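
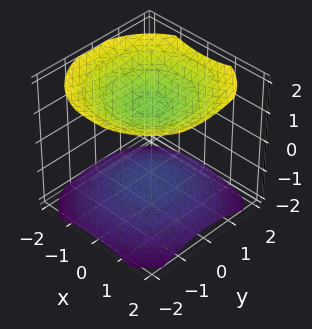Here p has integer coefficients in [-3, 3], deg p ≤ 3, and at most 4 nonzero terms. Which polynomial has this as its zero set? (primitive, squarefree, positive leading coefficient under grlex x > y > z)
x^2 + y^2 - 2*z^2 + 3

(a) There are 2 components.
(b) The degree is 2 — a generic line meets the surface in up to 2 points.
(c) Symmetries: the z-axis is an axis of rotation, so x and y enter only as x² + y².
(d) Observable constraints: no y-intercept at any integer in the box; the surface avoids every integer x-axis point in the box.
(e) Assembling these constraints gives the stated polynomial.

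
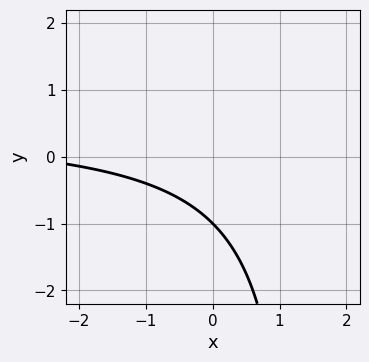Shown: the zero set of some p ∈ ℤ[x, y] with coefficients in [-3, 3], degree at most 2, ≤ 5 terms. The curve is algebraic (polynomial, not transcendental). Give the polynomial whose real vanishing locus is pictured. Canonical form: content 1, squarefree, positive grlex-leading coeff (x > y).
(a) deg p = 2.
(b) Reading off the gridlines: it misses every integer gridline on the x-axis; one y-axis crossing is at y = -1.
(c) Together with the visible shape, these determine p as stated.

2*x*y - x - 3*y - 3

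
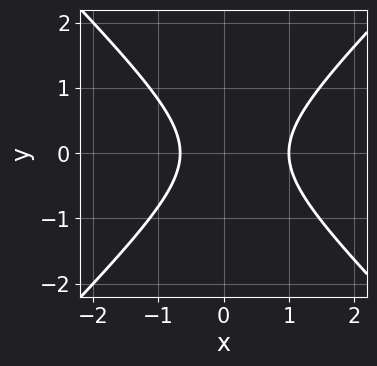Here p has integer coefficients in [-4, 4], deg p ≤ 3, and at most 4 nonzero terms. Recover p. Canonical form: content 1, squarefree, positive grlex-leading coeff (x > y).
First, the degree is 2 — the shape is more complex than any degree-1 curve.
Then, symmetries: mirror symmetry y ↦ −y ⇒ only even powers of y.
Next, from the visible intercepts: one x-axis crossing is at x = 1; no y-intercept at any integer in the box.
Finally, solving for integer coefficients yields p as stated.

3*x^2 - 3*y^2 - x - 2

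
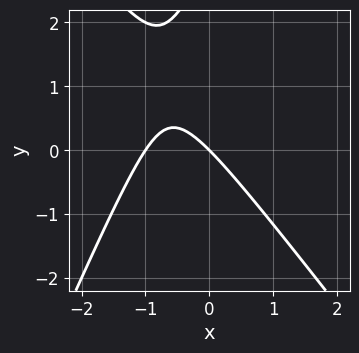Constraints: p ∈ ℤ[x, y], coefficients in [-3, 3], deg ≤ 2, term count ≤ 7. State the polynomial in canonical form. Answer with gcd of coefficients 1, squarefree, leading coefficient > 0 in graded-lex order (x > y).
1. The degree is 2 — the shape is more complex than any degree-1 curve.
2. From the visible intercepts: it meets the y-axis at y = 0 (among the integer gridlines); the x-axis gridline crossings are at x ∈ {-1, 0}.
3. These observations pin down the coefficients.

3*x^2 + x*y - y^2 + 3*x + 3*y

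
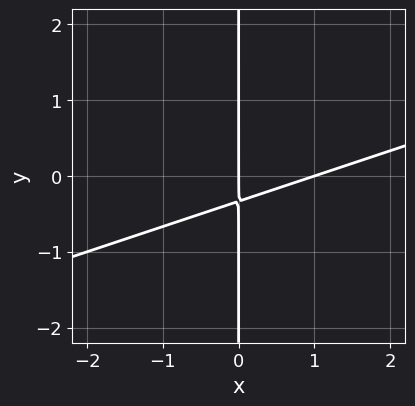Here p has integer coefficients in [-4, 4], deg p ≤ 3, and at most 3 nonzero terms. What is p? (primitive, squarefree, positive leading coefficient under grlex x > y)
x^2 - 3*x*y - x

1. Degree: no degree-1 curve has this shape, so deg p = 2.
2. Observable constraints: the x-axis gridline crossings are at x ∈ {0, 1}; the visible y-axis segment lies entirely on the curve.
3. Solving for integer coefficients yields p as stated.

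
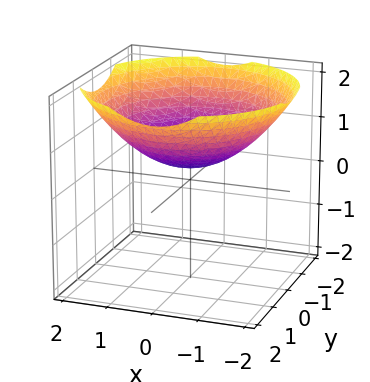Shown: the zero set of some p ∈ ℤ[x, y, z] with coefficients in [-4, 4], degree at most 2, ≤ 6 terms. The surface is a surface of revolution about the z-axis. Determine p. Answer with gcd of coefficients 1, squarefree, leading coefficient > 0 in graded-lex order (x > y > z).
x^2 + y^2 - 3*z + 1

First, deg p = 2. The shape is more complex than any degree-1 surface.
Next, symmetries: rotational symmetry about the z-axis ⇒ p depends on x, y only through x² + y².
Then, reading off the gridlines: no y-intercept at any integer in the box; a circular section at z = 1 has radius between 1 and 2; no x-intercept at any integer in the box.
Finally, fitting integer coefficients to these (and the overall shape) gives p.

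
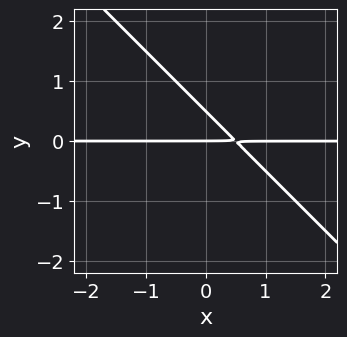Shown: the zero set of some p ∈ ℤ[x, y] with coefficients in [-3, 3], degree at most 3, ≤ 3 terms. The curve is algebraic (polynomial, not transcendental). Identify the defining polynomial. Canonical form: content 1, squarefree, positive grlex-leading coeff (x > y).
First, the degree is 2 — a generic line meets the curve in up to 2 points.
Next, from the axis intercepts and sections: it meets the y-axis at y = 0 (among the integer gridlines); every point of the x-axis in the box is on the curve.
Finally, the integer polynomial consistent with all of this is the stated p.

2*x*y + 2*y^2 - y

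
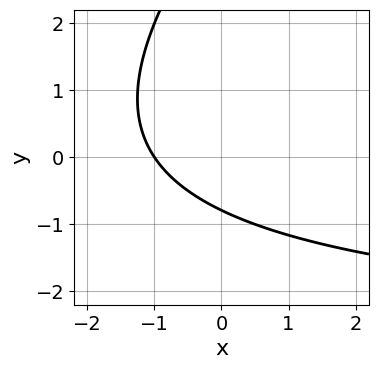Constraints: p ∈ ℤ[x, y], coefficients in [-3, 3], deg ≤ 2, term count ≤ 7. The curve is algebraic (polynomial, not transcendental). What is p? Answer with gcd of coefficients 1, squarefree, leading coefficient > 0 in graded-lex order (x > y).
(a) deg p = 2. A generic line meets the curve in up to 2 points.
(b) Against the integer gridlines: it meets the x-axis at x = -1 (among the integer gridlines).
(c) Together with the visible shape, these determine p as stated.

x*y - y^2 + 3*x + 3*y + 3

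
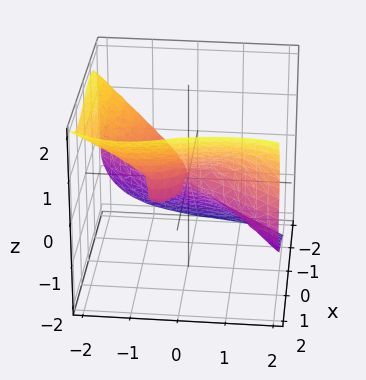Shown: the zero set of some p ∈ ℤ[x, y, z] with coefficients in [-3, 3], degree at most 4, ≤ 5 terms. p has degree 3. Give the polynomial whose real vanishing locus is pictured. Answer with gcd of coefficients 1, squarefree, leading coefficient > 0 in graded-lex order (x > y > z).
2*x^3 - y^3 - 2*z^3 + 2*x*y

1. Degree: a generic line meets the surface in up to 3 points, so deg p = 3.
2. Reading off the gridlines: it crosses the y-axis at the gridline y = 0; it crosses the z-axis at the gridline z = 0; it crosses the x-axis at the gridline x = 0.
3. Assembling these constraints gives the stated polynomial.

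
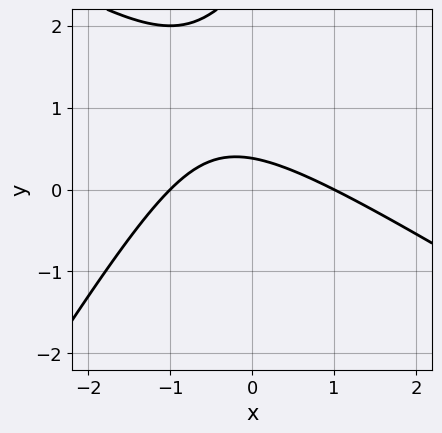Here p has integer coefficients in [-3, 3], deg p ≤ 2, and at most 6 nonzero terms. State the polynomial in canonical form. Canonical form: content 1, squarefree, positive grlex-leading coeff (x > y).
x^2 + x*y - y^2 + 3*y - 1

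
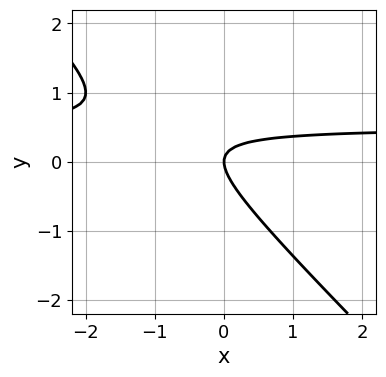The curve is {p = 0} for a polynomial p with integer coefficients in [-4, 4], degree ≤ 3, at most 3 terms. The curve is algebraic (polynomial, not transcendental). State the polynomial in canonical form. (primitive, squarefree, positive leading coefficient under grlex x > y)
2*x*y + 2*y^2 - x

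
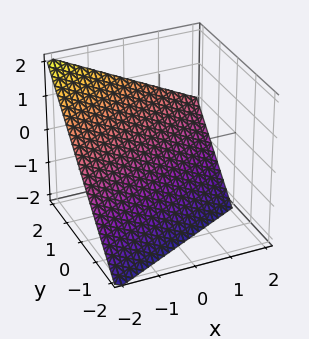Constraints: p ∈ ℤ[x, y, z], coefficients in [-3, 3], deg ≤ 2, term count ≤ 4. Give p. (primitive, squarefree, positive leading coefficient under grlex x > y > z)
x - 2*y + 2*z + 2

1. Degree: the surface is flat (a plane), so deg p = 1.
2. From the axis intercepts and sections: it crosses the z-axis at the gridline z = -1; it crosses the x-axis at the gridline x = -2.
3. The integer polynomial consistent with all of this is the stated p. Check: (0, 1, 0) on the y-axis lies on the surface, and p(0, 1, 0) = 0. ✓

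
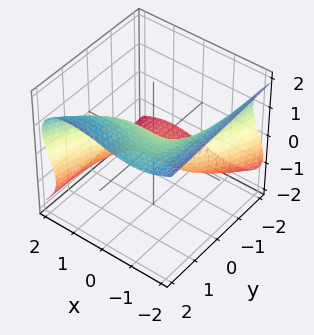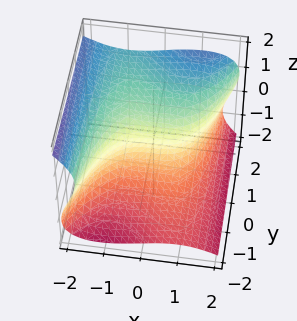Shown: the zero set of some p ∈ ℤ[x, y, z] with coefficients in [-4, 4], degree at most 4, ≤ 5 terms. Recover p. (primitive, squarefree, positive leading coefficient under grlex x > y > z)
x^3 - x*y*z + 2*z^3 - 3*y

(a) Degree: a generic line meets the surface in up to 3 points, so deg p = 3.
(b) Against the integer gridlines: one z-axis crossing is at z = 0; it meets the x-axis at x = 0 (among the integer gridlines); it crosses the y-axis at the gridline y = 0.
(c) Matching integer coefficients to the picture gives p.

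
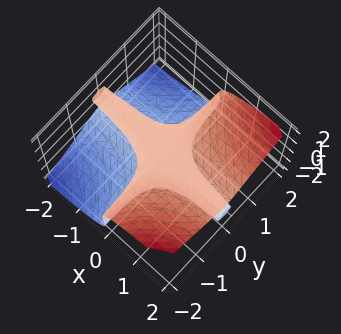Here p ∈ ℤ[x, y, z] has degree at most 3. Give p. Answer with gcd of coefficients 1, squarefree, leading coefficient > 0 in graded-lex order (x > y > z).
The degree is 3 — the shape is more complex than any degree-2 surface.
From the axis intercepts and sections: the visible y-axis segment lies entirely on the surface; one z-axis crossing is at z = 0.
Matching integer coefficients to the picture gives p.

2*x*y^2 - 2*z^3 + z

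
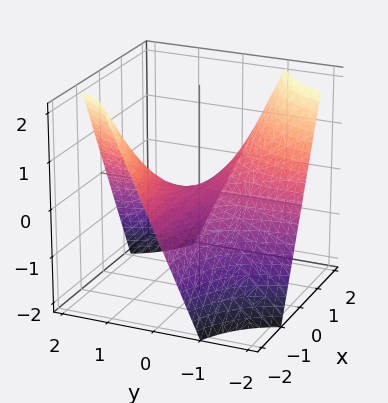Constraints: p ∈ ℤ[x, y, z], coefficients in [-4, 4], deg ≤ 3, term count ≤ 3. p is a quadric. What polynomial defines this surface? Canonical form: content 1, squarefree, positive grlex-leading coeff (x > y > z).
Degree: a saddle surface; a quadric, so deg p = 2.
From the visible intercepts: every point of the x-axis in the box is on the surface; one z-axis crossing is at z = 0.
Solving for integer coefficients yields p as stated. Check: (0, 2, 0) on the y-axis lies on the surface, and p(0, 2, 0) = 0. ✓

x*y + z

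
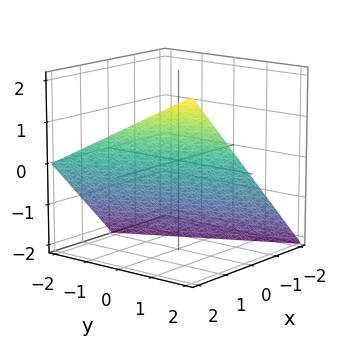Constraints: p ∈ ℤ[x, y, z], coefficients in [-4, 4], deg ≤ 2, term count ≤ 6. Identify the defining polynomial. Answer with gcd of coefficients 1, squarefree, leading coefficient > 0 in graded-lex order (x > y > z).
(a) The degree is 1 — the surface is flat (a plane).
(b) Reading off the gridlines: one z-axis crossing is at z = -1; it crosses the x-axis at the gridline x = 1; it meets the y-axis at y = 2 (among the integer gridlines).
(c) Fitting integer coefficients to these (and the overall shape) gives p.

2*x + y - 2*z - 2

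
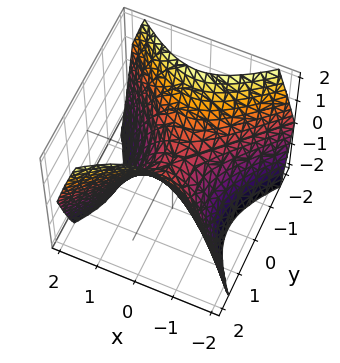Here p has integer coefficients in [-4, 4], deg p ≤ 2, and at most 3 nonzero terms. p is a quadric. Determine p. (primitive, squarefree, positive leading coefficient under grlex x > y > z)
1. deg p = 2. A hyperbolic paraboloid; a quadric.
2. Symmetries: it's symmetric under x → −x, forcing even powers of x; mirror symmetry y ↦ −y ⇒ only even powers of y.
3. Against the integer gridlines: it meets the z-axis at z = 0 (among the integer gridlines); one x-axis crossing is at x = 0; it crosses the y-axis at the gridline y = 0.
4. Assembling these constraints gives the stated polynomial.

x^2 - y^2 + z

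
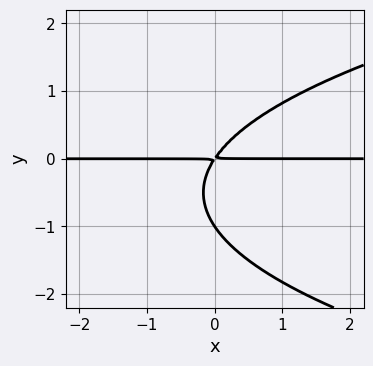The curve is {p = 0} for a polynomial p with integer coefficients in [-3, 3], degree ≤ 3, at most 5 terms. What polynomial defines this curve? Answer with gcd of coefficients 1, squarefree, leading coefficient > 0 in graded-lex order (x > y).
(a) The degree is 3 — the shape is more complex than any degree-2 curve.
(b) Against the integer gridlines: one y-axis crossing is at y = -1; every point of the x-axis in the box is on the curve.
(c) Solving for integer coefficients yields p as stated.

2*y^3 - 3*x*y + 2*y^2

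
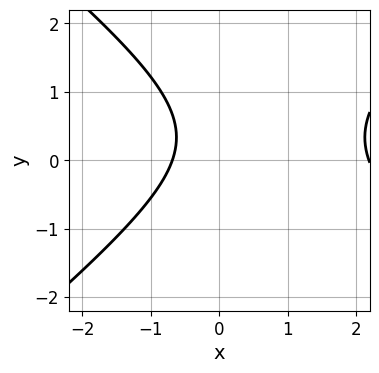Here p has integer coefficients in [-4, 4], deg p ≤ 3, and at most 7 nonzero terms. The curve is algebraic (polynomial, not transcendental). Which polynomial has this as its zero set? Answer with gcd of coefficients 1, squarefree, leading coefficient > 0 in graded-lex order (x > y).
2*x^2 - 3*y^2 - 3*x + 2*y - 3

(a) deg p = 2. A generic line meets the curve in up to 2 points.
(b) From the visible intercepts: it misses every integer gridline on the y-axis.
(c) Solving for integer coefficients yields p as stated.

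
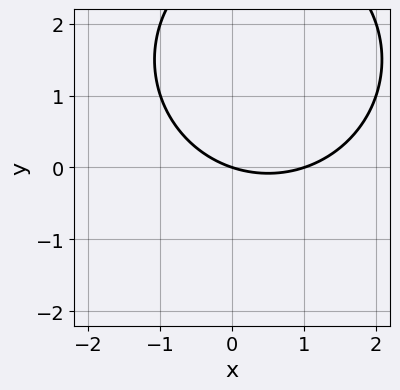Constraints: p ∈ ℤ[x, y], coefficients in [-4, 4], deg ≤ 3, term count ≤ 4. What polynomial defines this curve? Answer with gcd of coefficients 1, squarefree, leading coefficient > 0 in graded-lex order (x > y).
x^2 + y^2 - x - 3*y

Degree: no degree-1 curve has this shape, so deg p = 2.
Checking where it meets the axes: one y-axis crossing is at y = 0; among the integer gridlines, it crosses the x-axis at x ∈ {0, 1}.
The integer polynomial consistent with all of this is the stated p.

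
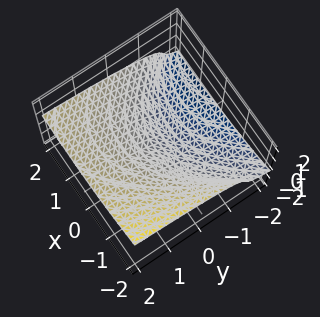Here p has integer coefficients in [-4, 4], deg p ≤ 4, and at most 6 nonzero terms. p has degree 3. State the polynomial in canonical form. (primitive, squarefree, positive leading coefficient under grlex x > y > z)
Degree: a generic line meets the surface in up to 3 points, so deg p = 3.
From the axis intercepts and sections: it crosses the x-axis at the gridline x = 0; one y-axis crossing is at y = 0; one z-axis crossing is at z = 0.
The integer polynomial consistent with all of this is the stated p.

2*x*z^2 + 3*z^3 - x^2 - 3*y + 3*z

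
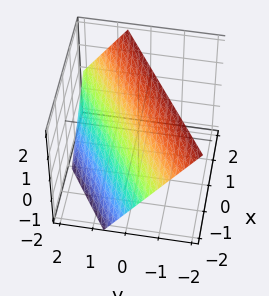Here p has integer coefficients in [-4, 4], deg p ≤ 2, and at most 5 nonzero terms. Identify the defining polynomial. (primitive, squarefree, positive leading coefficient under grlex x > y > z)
2*x - 3*y - 2*z + 2

Degree: every cross-section is a straight line — this is a plane, so deg p = 1.
Reading off the gridlines: one x-axis crossing is at x = -1; one z-axis crossing is at z = 1.
Putting this together gives p.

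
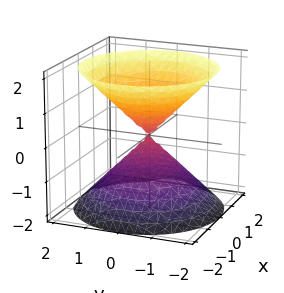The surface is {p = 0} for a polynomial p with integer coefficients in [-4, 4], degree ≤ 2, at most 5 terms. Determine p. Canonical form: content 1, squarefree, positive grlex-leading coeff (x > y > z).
First, I count 2 distinct pieces. They look like related sheets of one shape, so recover p as a whole.
Then, the degree is 2 — two nappes meeting at a single point; a quadric.
Then, symmetries: mirror symmetry z ↦ −z ⇒ only even powers of z; the surface is invariant under rotation about z: p = q(x² + y², z).
Next, from the axis intercepts and sections: it crosses the x-axis at the gridline x = 0; one y-axis crossing is at y = 0.
Finally, putting this together gives p.

x^2 + y^2 - z^2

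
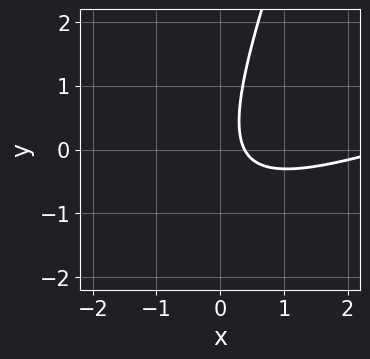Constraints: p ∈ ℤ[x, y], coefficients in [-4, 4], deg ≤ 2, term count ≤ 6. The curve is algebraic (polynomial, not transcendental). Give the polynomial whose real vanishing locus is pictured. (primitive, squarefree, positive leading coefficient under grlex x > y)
The degree is 2 — the shape is more complex than any degree-1 curve.
Against the integer gridlines: it misses every integer gridline on the y-axis.
Assembling these constraints gives the stated polynomial.

x^2 - 3*x*y + y^2 - 3*x + 1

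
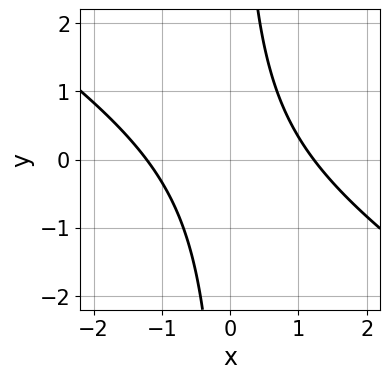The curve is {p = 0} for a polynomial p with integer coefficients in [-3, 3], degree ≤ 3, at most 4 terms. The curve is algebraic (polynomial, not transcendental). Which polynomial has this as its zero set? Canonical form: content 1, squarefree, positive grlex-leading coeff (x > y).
First, deg p = 2.
Then, checking where it meets the axes: the curve avoids every integer y-axis point in the box.
Finally, these observations pin down the coefficients.

2*x^2 + 3*x*y - 3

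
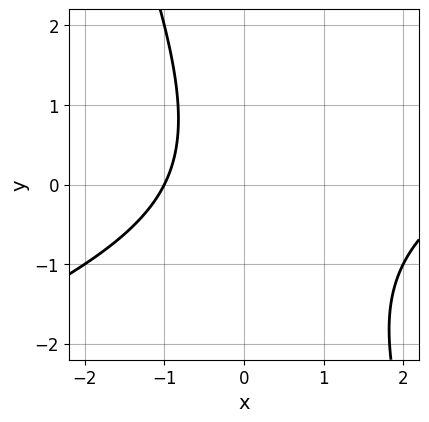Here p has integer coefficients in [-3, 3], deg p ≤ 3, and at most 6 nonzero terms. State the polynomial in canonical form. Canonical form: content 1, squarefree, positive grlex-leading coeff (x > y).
1. The degree is 2 — no degree-1 curve has this shape.
2. Checking where it meets the axes: it crosses the x-axis at the gridline x = -1; no y-intercept at any integer in the box.
3. Assembling these constraints gives the stated polynomial.

x^2 - 2*x*y - y^2 - 2*x - 3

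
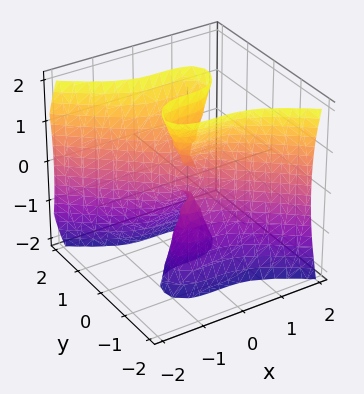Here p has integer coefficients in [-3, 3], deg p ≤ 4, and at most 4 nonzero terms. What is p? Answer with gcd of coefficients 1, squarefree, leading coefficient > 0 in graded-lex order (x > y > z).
The degree is 3 — the shape is more complex than any degree-2 surface.
Against the integer gridlines: one y-axis crossing is at y = 0; it crosses the x-axis at the gridline x = 0; the visible z-axis segment lies entirely on the surface.
The integer polynomial consistent with all of this is the stated p.

2*x^3 + 3*y^3 - y*z^2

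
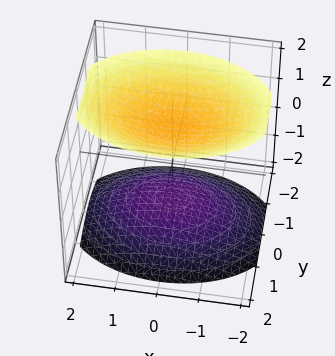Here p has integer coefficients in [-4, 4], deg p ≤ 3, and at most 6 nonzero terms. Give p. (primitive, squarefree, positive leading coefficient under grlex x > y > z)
x^2 + 2*y^2 - 2*z^2 + 3

There are 2 components. They look like related sheets of one shape, so recover p as a whole.
deg p = 2. Two sheets facing apart; a quadric.
Symmetries: mirror symmetry x ↦ −x ⇒ only even powers of x; it's symmetric under y → −y, forcing even powers of y; the z ↦ −z reflection is a symmetry, so z appears only in even powers.
Reading off the gridlines: no y-intercept at any integer in the box; the surface avoids every integer x-axis point in the box.
Putting this together gives p.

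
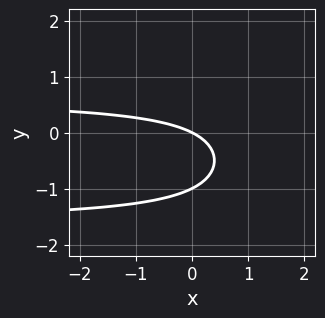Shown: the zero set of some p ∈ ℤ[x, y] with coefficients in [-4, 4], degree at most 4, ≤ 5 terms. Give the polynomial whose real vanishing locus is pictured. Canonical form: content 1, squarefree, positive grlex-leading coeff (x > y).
The degree is 3 — the shape is more complex than any degree-2 curve.
From the axis intercepts and sections: it crosses the x-axis at the gridline x = 0; the y-axis gridline crossings are at y ∈ {-1, 0}.
Fitting integer coefficients to these (and the overall shape) gives p.

x*y^2 + x*y - 2*y^2 - x - 2*y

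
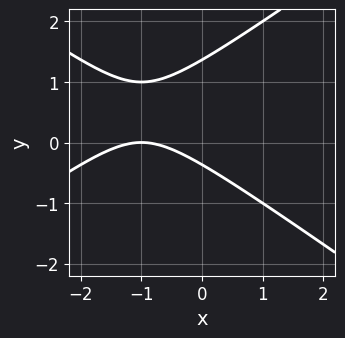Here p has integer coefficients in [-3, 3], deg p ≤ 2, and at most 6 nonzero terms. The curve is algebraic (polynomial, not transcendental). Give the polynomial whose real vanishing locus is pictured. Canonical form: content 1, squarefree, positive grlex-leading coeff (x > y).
(a) The degree is 2 — the shape is more complex than any degree-1 curve.
(b) Reading off the gridlines: it crosses the x-axis at the gridline x = -1.
(c) Solving for integer coefficients yields p as stated.

x^2 - 2*y^2 + 2*x + 2*y + 1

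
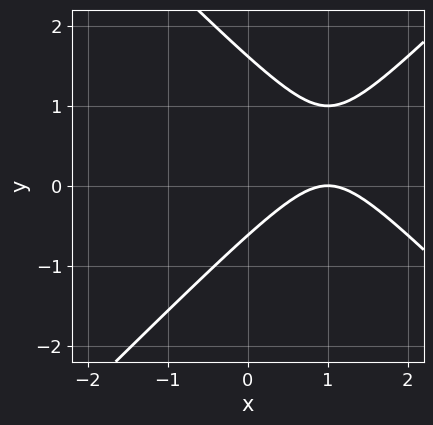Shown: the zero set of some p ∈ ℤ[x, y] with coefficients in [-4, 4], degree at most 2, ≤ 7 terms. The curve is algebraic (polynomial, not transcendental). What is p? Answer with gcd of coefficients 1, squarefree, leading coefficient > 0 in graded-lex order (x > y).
x^2 - y^2 - 2*x + y + 1

1. Degree: a generic line meets the curve in up to 2 points, so deg p = 2.
2. From the visible intercepts: it crosses the x-axis at the gridline x = 1.
3. Matching integer coefficients to the picture gives p.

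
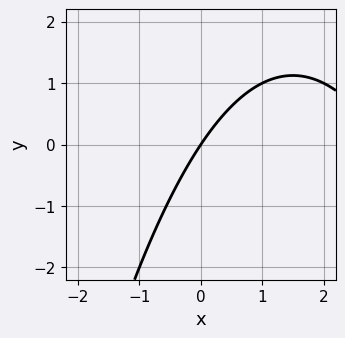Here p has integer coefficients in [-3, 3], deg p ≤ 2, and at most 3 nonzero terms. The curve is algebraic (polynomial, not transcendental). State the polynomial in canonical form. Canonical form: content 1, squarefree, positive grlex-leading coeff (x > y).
x^2 - 3*x + 2*y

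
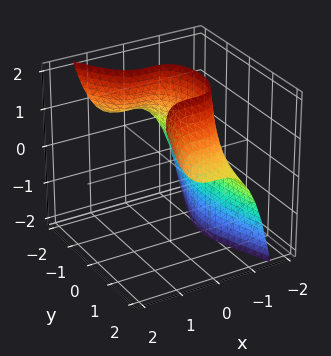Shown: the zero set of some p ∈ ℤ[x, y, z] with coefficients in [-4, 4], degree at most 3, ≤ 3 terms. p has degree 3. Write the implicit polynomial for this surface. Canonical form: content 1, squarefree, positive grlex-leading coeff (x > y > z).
1. deg p = 3.
2. Against the integer gridlines: the surface avoids every integer y-axis point in the box; no z-intercept at any integer in the box.
3. These observations pin down the coefficients.

3*x^3 - y^2*z + 2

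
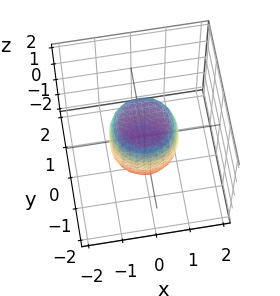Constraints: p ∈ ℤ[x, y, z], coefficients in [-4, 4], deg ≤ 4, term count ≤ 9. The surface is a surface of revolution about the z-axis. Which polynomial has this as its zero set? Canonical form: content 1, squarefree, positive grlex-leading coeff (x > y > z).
First, the degree is 4 — a generic line meets the surface in up to 4 points.
Next, symmetries: the surface is invariant under rotation about z: p = q(x² + y², z).
Next, checking where it meets the axes: a circular section at z = -1 has radius between 0 and 1; the y-axis gridline crossings are at y ∈ {-1, 1}; among the integer gridlines, it crosses the z-axis at z ∈ {-1, 1}; the x-axis gridline crossings are at x ∈ {-1, 1}.
Finally, fitting integer coefficients to these (and the overall shape) gives p.

2*x^4 + 4*x^2*y^2 + 2*y^4 - x^2 - y^2 + z^2 - 1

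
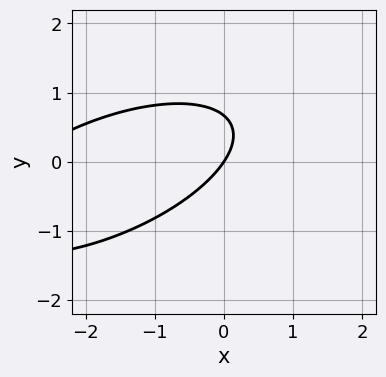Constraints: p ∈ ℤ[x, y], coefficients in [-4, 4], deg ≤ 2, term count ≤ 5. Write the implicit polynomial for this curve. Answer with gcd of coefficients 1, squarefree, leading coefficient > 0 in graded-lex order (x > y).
The degree is 2 — a generic line meets the curve in up to 2 points.
From the visible intercepts: it crosses the x-axis at the gridline x = 0; it meets the y-axis at y = 0 (among the integer gridlines).
Matching integer coefficients to the picture gives p.

x^2 - 2*x*y + 3*y^2 + 3*x - 2*y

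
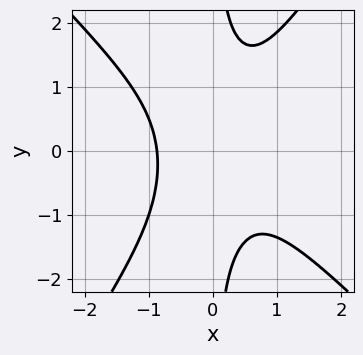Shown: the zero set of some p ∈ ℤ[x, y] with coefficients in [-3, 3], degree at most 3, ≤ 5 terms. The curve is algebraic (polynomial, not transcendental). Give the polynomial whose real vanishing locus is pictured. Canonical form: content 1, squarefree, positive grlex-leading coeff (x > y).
3*x^3 + x^2*y - 2*x*y^2 + 2

1. deg p = 3. A generic line meets the curve in up to 3 points.
2. Checking where it meets the axes: the curve avoids every integer y-axis point in the box.
3. Assembling these constraints gives the stated polynomial.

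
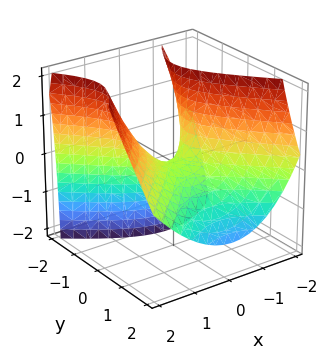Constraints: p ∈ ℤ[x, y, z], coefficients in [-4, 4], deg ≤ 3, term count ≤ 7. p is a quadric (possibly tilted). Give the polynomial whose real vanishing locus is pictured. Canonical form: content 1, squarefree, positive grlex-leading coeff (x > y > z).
3*x^2 - x*z - 3*y^2 - 3*y*z - 3*z

The degree is 2 — a generic line meets the surface in up to 2 points.
Observable constraints: it crosses the x-axis at the gridline x = 0; it meets the z-axis at z = 0 (among the integer gridlines); it crosses the y-axis at the gridline y = 0.
Assembling these constraints gives the stated polynomial.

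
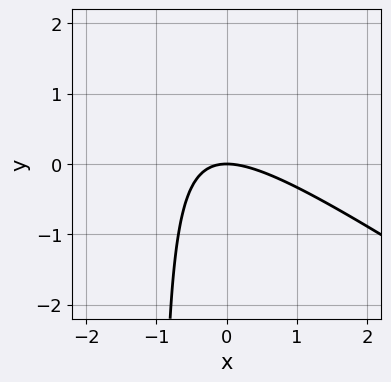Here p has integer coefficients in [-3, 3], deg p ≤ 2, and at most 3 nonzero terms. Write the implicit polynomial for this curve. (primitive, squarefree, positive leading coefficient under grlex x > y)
1. Degree: the shape is more complex than any degree-1 curve, so deg p = 2.
2. Reading off the gridlines: it crosses the x-axis at the gridline x = 0; it meets the y-axis at y = 0 (among the integer gridlines).
3. Putting this together gives p.

2*x^2 + 3*x*y + 3*y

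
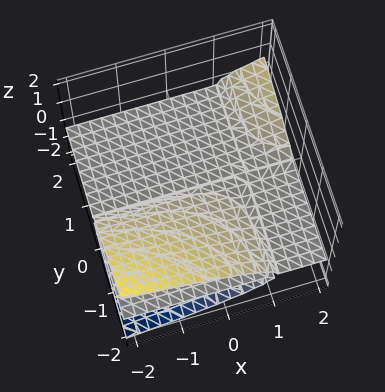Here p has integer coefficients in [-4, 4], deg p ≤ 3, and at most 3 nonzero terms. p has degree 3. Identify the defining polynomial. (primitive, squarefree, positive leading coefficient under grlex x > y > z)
x*y*z - 3*z^3 - y*z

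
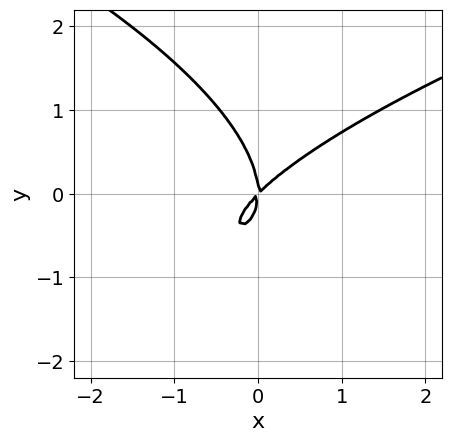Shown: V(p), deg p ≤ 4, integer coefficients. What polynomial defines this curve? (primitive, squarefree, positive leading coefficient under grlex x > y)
2*y^3 - 3*x^2 + 3*x*y

(a) Degree: the shape is more complex than any degree-2 curve, so deg p = 3.
(b) From the visible intercepts: one y-axis crossing is at y = 0; one x-axis crossing is at x = 0.
(c) Together with the visible shape, these determine p as stated.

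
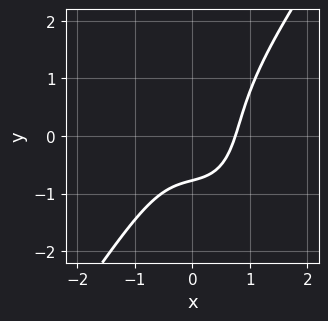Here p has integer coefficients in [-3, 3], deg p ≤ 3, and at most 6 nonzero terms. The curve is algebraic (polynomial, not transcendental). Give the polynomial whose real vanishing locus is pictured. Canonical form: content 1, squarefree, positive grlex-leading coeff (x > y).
3*x^3 - y^3 + x - 2*y - 2

(a) deg p = 3.
(b) The integer polynomial consistent with all of this is the stated p.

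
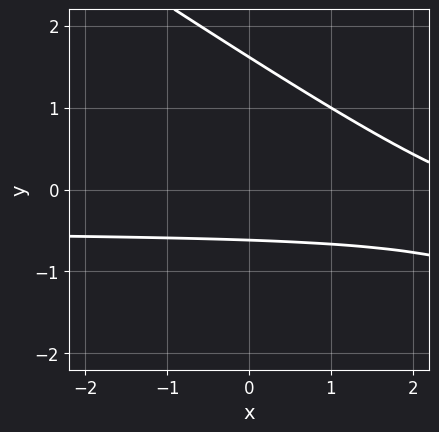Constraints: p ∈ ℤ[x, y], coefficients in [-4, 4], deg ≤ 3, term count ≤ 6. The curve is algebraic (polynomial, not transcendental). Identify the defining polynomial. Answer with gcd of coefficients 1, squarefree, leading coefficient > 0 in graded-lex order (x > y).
(a) The degree is 2 — a generic line meets the curve in up to 2 points.
(b) From the axis intercepts and sections: no x-intercept at any integer in the box.
(c) These observations pin down the coefficients.

2*x*y + 3*y^2 + x - 3*y - 3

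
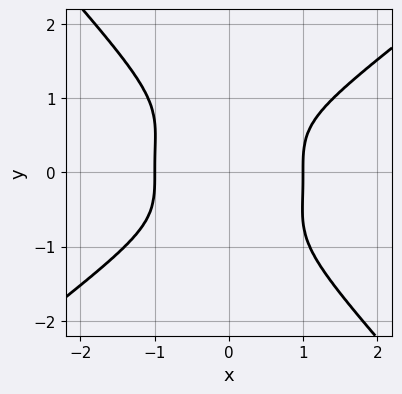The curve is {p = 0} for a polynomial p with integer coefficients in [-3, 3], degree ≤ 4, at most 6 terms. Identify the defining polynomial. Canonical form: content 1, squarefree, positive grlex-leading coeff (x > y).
(a) deg p = 4.
(b) From the axis intercepts and sections: the x-axis gridline crossings are at x ∈ {-1, 1}; it misses every integer gridline on the y-axis.
(c) Solving for integer coefficients yields p as stated.

2*x^4 - 2*x*y^3 - 3*y^4 - 2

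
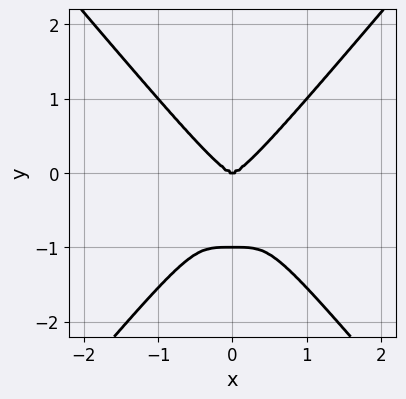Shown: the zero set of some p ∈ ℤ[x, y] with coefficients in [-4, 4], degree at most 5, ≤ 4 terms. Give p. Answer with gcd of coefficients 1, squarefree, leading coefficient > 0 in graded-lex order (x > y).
2*x^4 - y^4 - y^3

deg p = 4. A generic line meets the curve in up to 4 points.
Symmetries: mirror symmetry x ↦ −x ⇒ only even powers of x.
Reading off the gridlines: it meets the x-axis at x = 0 (among the integer gridlines); the y-axis gridline crossings are at y ∈ {-1, 0}.
Together with the visible shape, these determine p as stated.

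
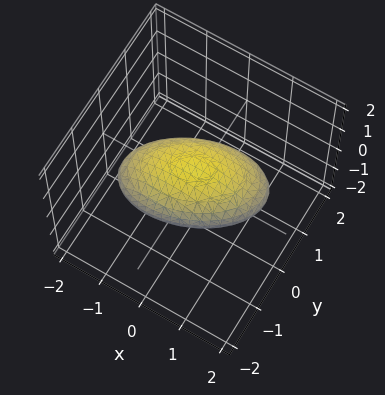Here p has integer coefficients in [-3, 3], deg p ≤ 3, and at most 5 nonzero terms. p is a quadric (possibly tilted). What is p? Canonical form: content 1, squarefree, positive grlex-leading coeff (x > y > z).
x^2 - x*y + 2*y^2 + 3*z^2 - 2

1. Degree: no degree-1 surface has this shape, so deg p = 2.
2. Against the integer gridlines: among the integer gridlines, it crosses the y-axis at y ∈ {-1, 1}.
3. Assembling these constraints gives the stated polynomial.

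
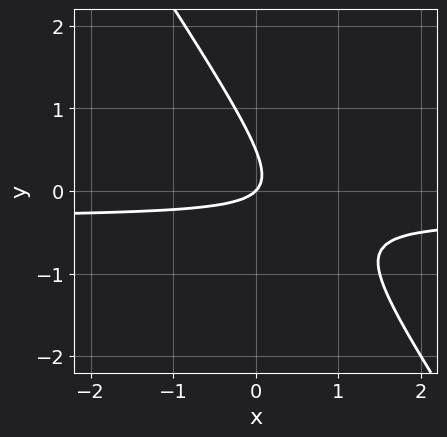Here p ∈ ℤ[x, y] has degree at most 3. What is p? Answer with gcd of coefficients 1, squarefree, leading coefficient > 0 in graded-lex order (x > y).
(a) deg p = 2. No degree-1 curve has this shape.
(b) Against the integer gridlines: it meets the x-axis at x = 0 (among the integer gridlines); one y-axis crossing is at y = 0.
(c) Assembling these constraints gives the stated polynomial.

3*x*y + 2*y^2 + x - y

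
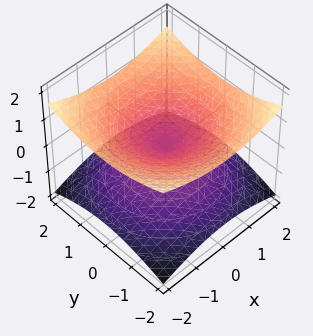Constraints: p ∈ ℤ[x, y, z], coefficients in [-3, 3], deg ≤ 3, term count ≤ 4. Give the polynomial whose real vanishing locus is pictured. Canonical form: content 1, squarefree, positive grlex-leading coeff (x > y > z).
x^2 + y^2 - 3*z^2

First, degree: two nappes meeting at a single point; a quadric, so deg p = 2.
Then, symmetries: mirror symmetry z ↦ −z ⇒ only even powers of z; the surface is invariant under rotation about z: p = q(x² + y², z).
Next, from the axis intercepts and sections: one z-axis crossing is at z = 0; a circular section at z = -1 has radius between 1 and 2; one y-axis crossing is at y = 0.
Finally, putting this together gives p.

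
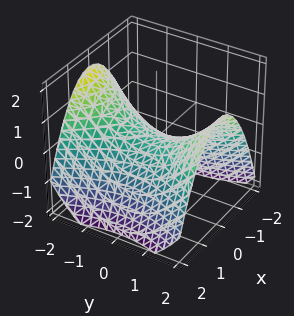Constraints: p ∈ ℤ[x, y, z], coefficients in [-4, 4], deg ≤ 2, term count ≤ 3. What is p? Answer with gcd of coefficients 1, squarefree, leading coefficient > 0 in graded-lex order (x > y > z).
(a) The degree is 2 — a hyperbolic paraboloid; a quadric.
(b) Symmetries: the y ↦ −y reflection is a symmetry, so y appears only in even powers; the x ↦ −x reflection is a symmetry, so x appears only in even powers.
(c) From the visible intercepts: it crosses the x-axis at the gridline x = 0; it meets the z-axis at z = 0 (among the integer gridlines); it crosses the y-axis at the gridline y = 0.
(d) Assembling these constraints gives the stated polynomial.

2*x^2 - y^2 + 3*z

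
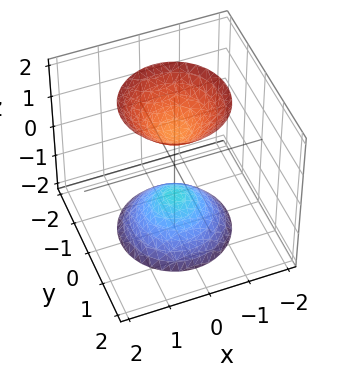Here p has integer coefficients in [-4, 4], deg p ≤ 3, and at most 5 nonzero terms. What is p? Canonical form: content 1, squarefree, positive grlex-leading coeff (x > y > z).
2*x^2 + 2*y^2 - z^2 + 1

There are 2 components.
The degree is 2 — two sheets facing apart; a quadric.
Symmetries: rotational symmetry about the z-axis ⇒ p depends on x, y only through x² + y²; it's symmetric under z → −z, forcing even powers of z.
Against the integer gridlines: the surface avoids every integer x-axis point in the box; among the integer gridlines, it crosses the z-axis at z ∈ {-1, 1}.
Matching integer coefficients to the picture gives p.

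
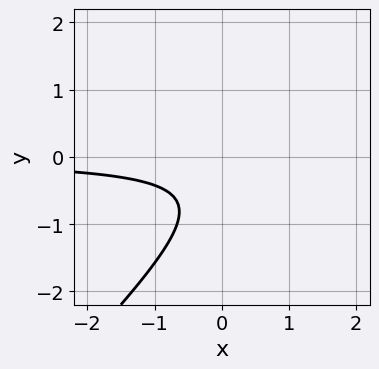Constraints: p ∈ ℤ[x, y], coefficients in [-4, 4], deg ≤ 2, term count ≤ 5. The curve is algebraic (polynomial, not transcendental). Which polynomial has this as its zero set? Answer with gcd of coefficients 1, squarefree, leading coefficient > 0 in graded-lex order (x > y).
3*x*y - 3*y^2 - 3*y - 2

First, deg p = 2. A generic line meets the curve in up to 2 points.
Then, from the visible intercepts: the curve avoids every integer x-axis point in the box; no y-intercept at any integer in the box.
Finally, fitting integer coefficients to these (and the overall shape) gives p.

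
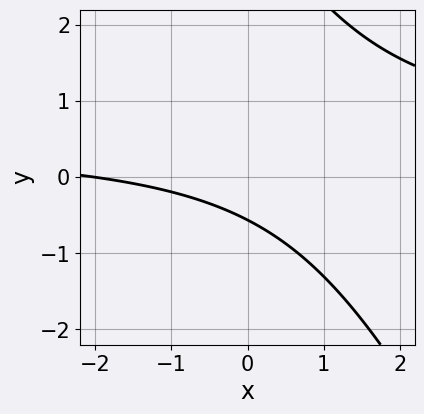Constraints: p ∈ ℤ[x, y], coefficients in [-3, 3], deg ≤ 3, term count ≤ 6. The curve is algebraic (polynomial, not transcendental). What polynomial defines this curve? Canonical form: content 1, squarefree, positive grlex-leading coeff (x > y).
2*x*y + y^2 - x - 3*y - 2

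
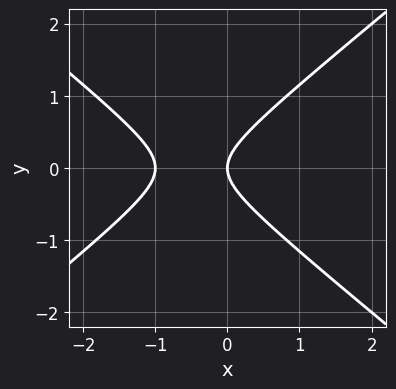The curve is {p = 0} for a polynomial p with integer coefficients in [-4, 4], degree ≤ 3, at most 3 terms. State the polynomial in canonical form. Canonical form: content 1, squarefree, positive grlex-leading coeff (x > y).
1. Degree: no degree-1 curve has this shape, so deg p = 2.
2. Symmetries: the y ↦ −y reflection is a symmetry, so y appears only in even powers.
3. From the axis intercepts and sections: it meets the y-axis at y = 0 (among the integer gridlines); the x-axis gridline crossings are at x ∈ {-1, 0}.
4. Together with the visible shape, these determine p as stated.

2*x^2 - 3*y^2 + 2*x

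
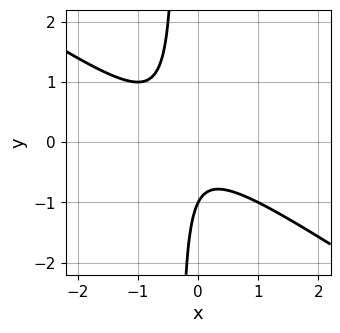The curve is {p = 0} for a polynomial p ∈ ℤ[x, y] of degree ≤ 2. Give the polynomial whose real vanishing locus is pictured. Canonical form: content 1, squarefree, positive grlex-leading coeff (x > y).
deg p = 2. A generic line meets the curve in up to 2 points.
Against the integer gridlines: it crosses the y-axis at the gridline y = -1; no x-intercept at any integer in the box.
Together with the visible shape, these determine p as stated.

2*x^2 + 3*x*y + x + y + 1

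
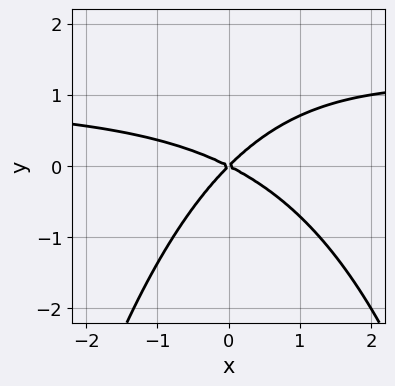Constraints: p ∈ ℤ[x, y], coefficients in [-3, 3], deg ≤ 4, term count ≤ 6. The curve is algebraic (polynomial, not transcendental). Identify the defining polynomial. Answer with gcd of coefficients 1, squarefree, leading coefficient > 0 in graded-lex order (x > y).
deg p = 3. No degree-2 curve has this shape.
From the axis intercepts and sections: it crosses the y-axis at the gridline y = 0; it meets the x-axis at x = 0 (among the integer gridlines).
Putting this together gives p.

x^2*y - x^2 - x*y + 2*y^2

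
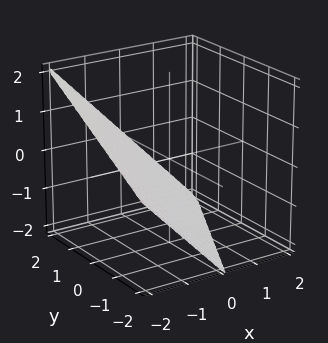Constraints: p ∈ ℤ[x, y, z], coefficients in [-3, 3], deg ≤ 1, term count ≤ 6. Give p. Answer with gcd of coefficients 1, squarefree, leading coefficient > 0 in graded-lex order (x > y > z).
First, the degree is 1 — the surface is flat (a plane).
Then, observable constraints: it meets the y-axis at y = 2 (among the integer gridlines); one x-axis crossing is at x = -1.
Finally, matching integer coefficients to the picture gives p.

2*x - y + 2*z + 2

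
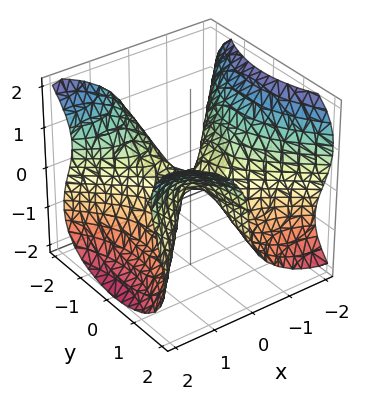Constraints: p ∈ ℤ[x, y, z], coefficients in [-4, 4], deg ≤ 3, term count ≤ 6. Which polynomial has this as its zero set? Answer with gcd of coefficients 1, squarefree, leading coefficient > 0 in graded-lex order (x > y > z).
2*x^3 - 2*x^2*z - 3*x*y^2 + 3*z^3 + z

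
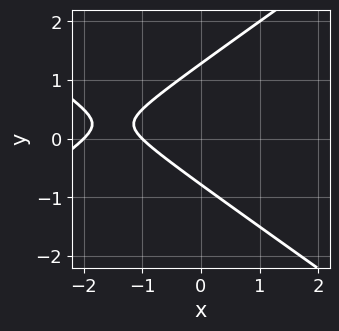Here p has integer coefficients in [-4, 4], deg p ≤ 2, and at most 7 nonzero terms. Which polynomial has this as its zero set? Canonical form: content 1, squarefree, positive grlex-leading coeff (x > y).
x^2 - 2*y^2 + 3*x + y + 2

Degree: a generic line meets the curve in up to 2 points, so deg p = 2.
From the axis intercepts and sections: the x-axis gridline crossings are at x ∈ {-2, -1}.
Fitting integer coefficients to these (and the overall shape) gives p.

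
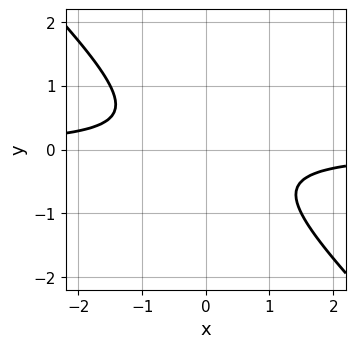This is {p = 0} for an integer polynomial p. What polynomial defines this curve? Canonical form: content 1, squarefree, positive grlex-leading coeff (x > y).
2*x*y + 2*y^2 + 1

1. Degree: no degree-1 curve has this shape, so deg p = 2.
2. Reading off the gridlines: no x-intercept at any integer in the box; the curve avoids every integer y-axis point in the box.
3. Assembling these constraints gives the stated polynomial.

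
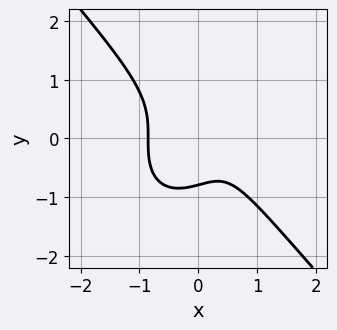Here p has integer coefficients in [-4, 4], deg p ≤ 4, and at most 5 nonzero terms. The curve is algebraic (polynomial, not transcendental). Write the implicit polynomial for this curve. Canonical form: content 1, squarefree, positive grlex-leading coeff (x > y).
(a) The degree is 3 — a generic line meets the curve in up to 3 points.
(b) The integer polynomial consistent with all of this is the stated p.

3*x^3 + 2*y^3 - x + 1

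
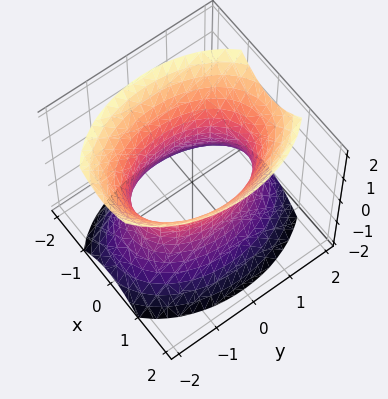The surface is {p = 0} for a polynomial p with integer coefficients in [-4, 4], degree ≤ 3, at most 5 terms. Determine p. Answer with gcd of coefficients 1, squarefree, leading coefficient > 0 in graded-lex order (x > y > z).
2*x^2 + y^2 - z^2 - 2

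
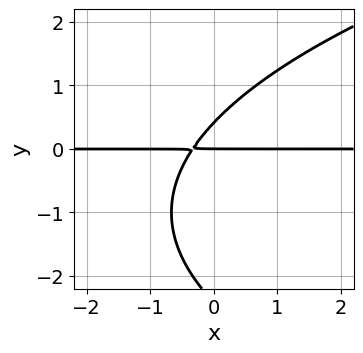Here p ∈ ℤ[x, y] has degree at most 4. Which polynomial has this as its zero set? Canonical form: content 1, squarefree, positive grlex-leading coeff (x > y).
y^3 - 3*x*y + 2*y^2 - y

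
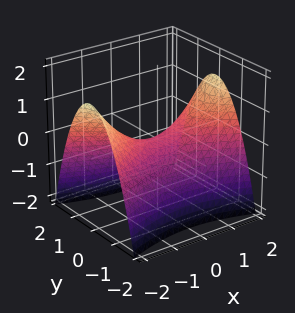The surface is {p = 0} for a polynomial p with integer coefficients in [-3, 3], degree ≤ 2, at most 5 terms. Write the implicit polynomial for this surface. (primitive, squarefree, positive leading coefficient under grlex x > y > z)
The degree is 2 — a saddle surface; a quadric.
Symmetries: it's symmetric under y → −y, forcing even powers of y; the x ↦ −x reflection is a symmetry, so x appears only in even powers.
Against the integer gridlines: it crosses the x-axis at the gridline x = 0; one y-axis crossing is at y = 0.
Together with the visible shape, these determine p as stated.

x^2 - 3*y^2 - 3*z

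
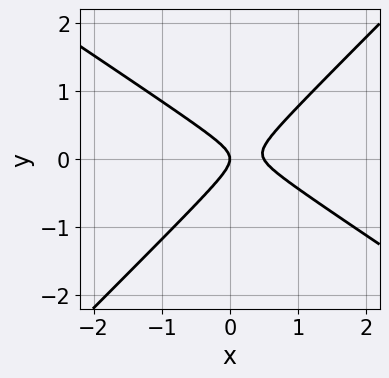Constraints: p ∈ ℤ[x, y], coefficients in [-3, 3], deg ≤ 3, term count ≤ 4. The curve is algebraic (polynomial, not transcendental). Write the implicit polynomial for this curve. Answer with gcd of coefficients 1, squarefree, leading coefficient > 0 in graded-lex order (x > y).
2*x^2 + x*y - 3*y^2 - x

(a) deg p = 2. No degree-1 curve has this shape.
(b) Observable constraints: it meets the x-axis at x = 0 (among the integer gridlines); one y-axis crossing is at y = 0.
(c) These observations pin down the coefficients.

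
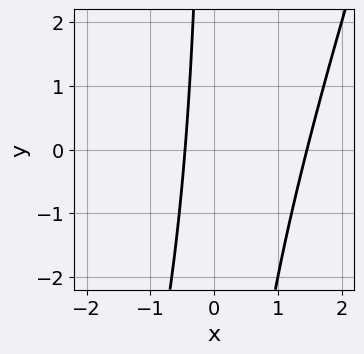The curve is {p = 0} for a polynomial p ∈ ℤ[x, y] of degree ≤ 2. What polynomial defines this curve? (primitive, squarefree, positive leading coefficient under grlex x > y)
3*x^2 - x*y - 3*x - 2

The degree is 2 — no degree-1 curve has this shape.
Reading off the gridlines: it misses every integer gridline on the y-axis.
The integer polynomial consistent with all of this is the stated p.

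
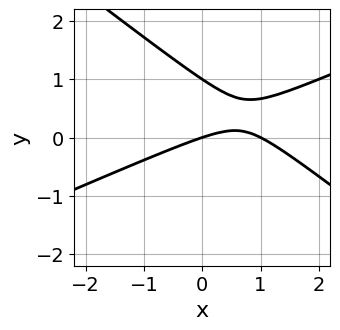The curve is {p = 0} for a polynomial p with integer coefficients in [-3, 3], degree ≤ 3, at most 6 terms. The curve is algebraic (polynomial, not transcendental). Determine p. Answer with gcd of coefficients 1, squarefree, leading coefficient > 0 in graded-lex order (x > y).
First, the degree is 2 — the shape is more complex than any degree-1 curve.
Next, checking where it meets the axes: among the integer gridlines, it crosses the y-axis at y ∈ {0, 1}; the x-axis gridline crossings are at x ∈ {0, 1}.
Finally, assembling these constraints gives the stated polynomial.

x^2 - x*y - 3*y^2 - x + 3*y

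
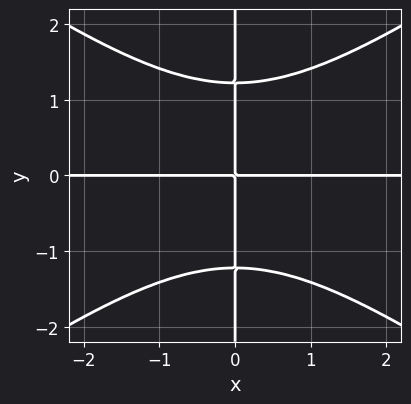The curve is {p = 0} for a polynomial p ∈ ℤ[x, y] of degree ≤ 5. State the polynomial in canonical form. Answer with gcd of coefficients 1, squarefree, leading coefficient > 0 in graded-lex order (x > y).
1. The degree is 4 — a generic line meets the curve in up to 4 points.
2. Checking where it meets the axes: the visible y-axis segment lies entirely on the curve; the visible x-axis segment lies entirely on the curve.
3. Fitting integer coefficients to these (and the overall shape) gives p.

x^3*y - 2*x*y^3 + 3*x*y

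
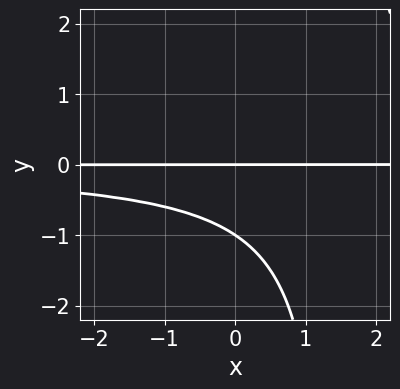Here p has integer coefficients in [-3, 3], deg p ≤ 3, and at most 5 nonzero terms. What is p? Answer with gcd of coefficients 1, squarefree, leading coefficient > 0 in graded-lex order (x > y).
(a) deg p = 3.
(b) From the visible intercepts: every point of the x-axis in the box is on the curve; among the integer gridlines, it crosses the y-axis at y ∈ {-1, 0}.
(c) Matching integer coefficients to the picture gives p.

2*x*y^2 - 3*y^2 - 3*y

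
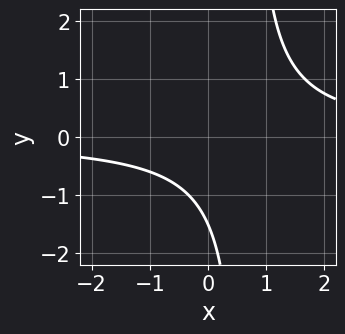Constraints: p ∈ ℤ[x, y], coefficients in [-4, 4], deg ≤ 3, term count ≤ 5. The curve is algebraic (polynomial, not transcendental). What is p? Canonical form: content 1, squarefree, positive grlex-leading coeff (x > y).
3*x*y - 2*y - 3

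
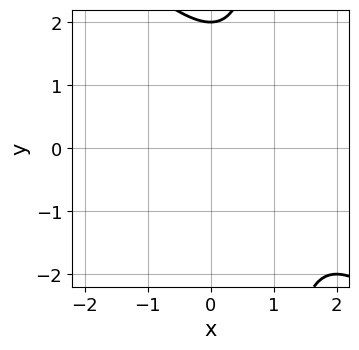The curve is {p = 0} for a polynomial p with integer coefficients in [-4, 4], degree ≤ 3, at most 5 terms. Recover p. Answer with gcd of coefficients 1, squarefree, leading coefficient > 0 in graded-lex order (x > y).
Degree: a generic line meets the curve in up to 2 points, so deg p = 2.
Observable constraints: it misses every integer gridline on the x-axis; it meets the y-axis at y = 2 (among the integer gridlines).
Fitting integer coefficients to these (and the overall shape) gives p.

x^2 + x*y - 2*x - y + 2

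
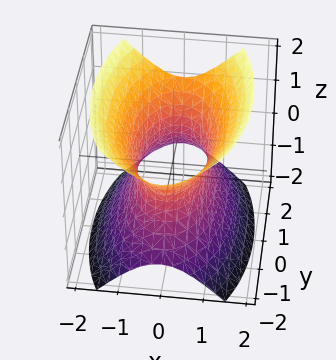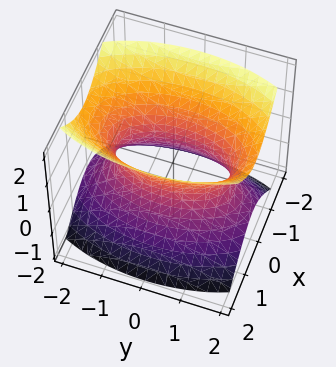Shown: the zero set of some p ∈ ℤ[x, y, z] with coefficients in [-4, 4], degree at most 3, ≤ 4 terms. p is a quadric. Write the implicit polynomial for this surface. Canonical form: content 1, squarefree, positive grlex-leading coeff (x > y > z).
3*x^2 + y^2 - 2*z^2 - 2

(a) The degree is 2 — an hourglass — one-sheet hyperboloid; a quadric.
(b) Symmetries: mirror symmetry y ↦ −y ⇒ only even powers of y; mirror symmetry x ↦ −x ⇒ only even powers of x; the z ↦ −z reflection is a symmetry, so z appears only in even powers.
(c) From the axis intercepts and sections: no z-intercept at any integer in the box.
(d) Solving for integer coefficients yields p as stated.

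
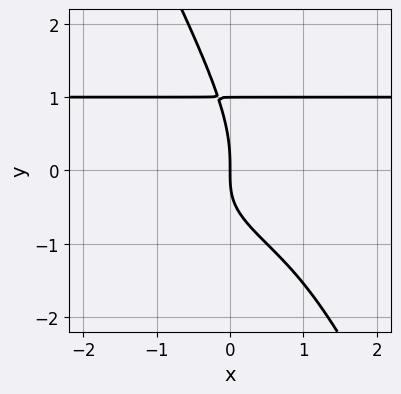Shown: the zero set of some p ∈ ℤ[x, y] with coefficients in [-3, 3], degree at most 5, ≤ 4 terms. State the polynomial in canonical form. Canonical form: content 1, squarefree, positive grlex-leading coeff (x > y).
2*x*y^3 + y^4 - y^3 - 2*x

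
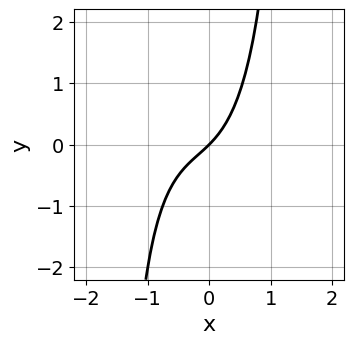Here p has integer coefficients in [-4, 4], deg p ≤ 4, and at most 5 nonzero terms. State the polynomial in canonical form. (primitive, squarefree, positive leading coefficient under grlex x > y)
Degree: a generic line meets the curve in up to 3 points, so deg p = 3.
Reading off the gridlines: it crosses the y-axis at the gridline y = 0; it crosses the x-axis at the gridline x = 0.
Assembling these constraints gives the stated polynomial.

3*x^3 + x^2*y + 2*x^2 + 3*x - 3*y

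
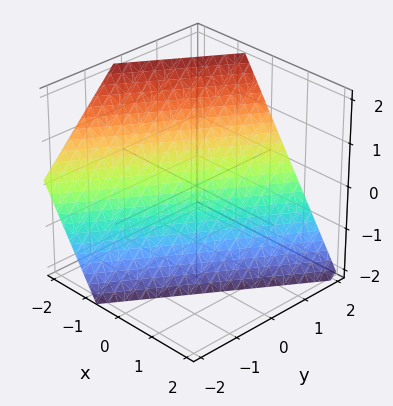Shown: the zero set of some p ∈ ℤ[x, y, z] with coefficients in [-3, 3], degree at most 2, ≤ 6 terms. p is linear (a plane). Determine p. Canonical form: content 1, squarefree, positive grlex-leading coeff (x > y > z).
3*x - 2*y + 2*z + 2

1. deg p = 1. Every cross-section is a straight line — this is a plane.
2. Observable constraints: it meets the y-axis at y = 1 (among the integer gridlines); it crosses the z-axis at the gridline z = -1.
3. Solving for integer coefficients yields p as stated.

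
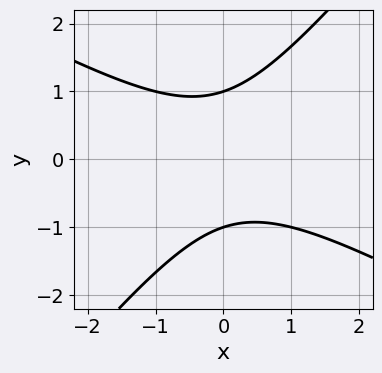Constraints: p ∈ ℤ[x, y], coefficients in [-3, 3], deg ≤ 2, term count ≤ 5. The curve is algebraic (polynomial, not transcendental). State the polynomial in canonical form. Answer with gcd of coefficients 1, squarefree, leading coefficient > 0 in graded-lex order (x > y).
2*x^2 + 2*x*y - 3*y^2 + 3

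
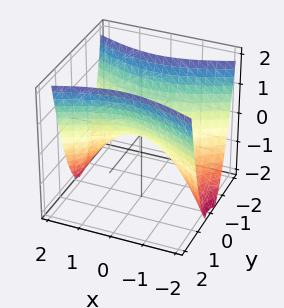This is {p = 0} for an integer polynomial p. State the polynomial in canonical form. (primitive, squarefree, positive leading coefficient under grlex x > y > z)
x^2 - 3*y^2 + 2*z

(a) deg p = 2. A hyperbolic paraboloid; a quadric.
(b) Symmetries: it's symmetric under x → −x, forcing even powers of x; it's symmetric under y → −y, forcing even powers of y.
(c) Checking where it meets the axes: it crosses the z-axis at the gridline z = 0; it meets the x-axis at x = 0 (among the integer gridlines); it crosses the y-axis at the gridline y = 0.
(d) These observations pin down the coefficients.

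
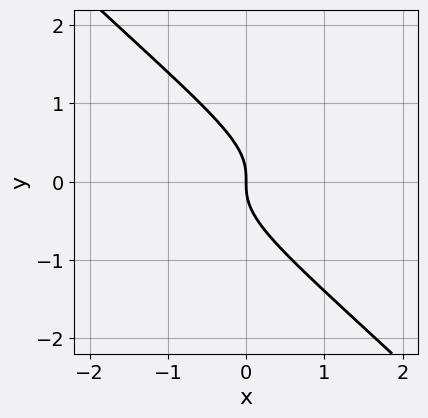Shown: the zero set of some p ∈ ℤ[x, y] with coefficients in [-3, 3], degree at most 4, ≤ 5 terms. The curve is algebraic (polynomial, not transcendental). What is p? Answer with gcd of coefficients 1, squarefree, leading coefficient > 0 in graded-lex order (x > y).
(a) The degree is 3 — the shape is more complex than any degree-2 curve.
(b) From the visible intercepts: it meets the x-axis at x = 0 (among the integer gridlines); it crosses the y-axis at the gridline y = 0.
(c) Matching integer coefficients to the picture gives p.

x^2*y + 3*x*y^2 + 2*y^3 + x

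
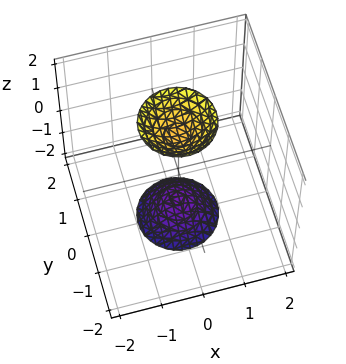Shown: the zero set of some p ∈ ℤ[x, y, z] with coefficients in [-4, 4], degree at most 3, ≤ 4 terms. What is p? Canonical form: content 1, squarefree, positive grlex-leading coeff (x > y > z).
First, the picture has 2 separate pieces. They look like related sheets of one shape, so recover p as a whole.
Then, deg p = 2. The shape is more complex than any degree-1 surface.
Next, by symmetry, the z-axis is an axis of rotation, so x and y enter only as x² + y².
Then, checking where it meets the axes: a circular section at z = 2 has radius between 0 and 1; no x-intercept at any integer in the box; it misses every integer gridline on the y-axis.
Finally, matching integer coefficients to the picture gives p.

3*x^2 + 3*y^2 - z^2 + 2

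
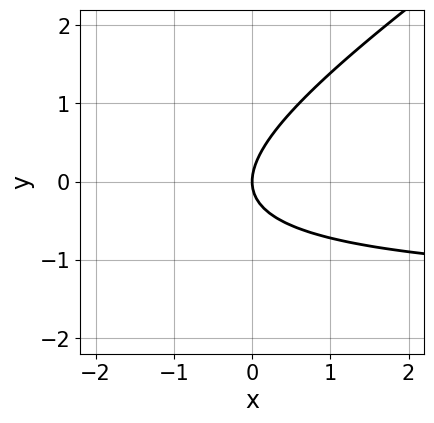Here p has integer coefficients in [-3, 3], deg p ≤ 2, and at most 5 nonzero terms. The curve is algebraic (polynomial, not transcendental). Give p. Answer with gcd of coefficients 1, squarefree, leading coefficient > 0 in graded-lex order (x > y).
2*x*y - 3*y^2 + 3*x

(a) The degree is 2 — the shape is more complex than any degree-1 curve.
(b) From the axis intercepts and sections: one y-axis crossing is at y = 0; it meets the x-axis at x = 0 (among the integer gridlines).
(c) Solving for integer coefficients yields p as stated.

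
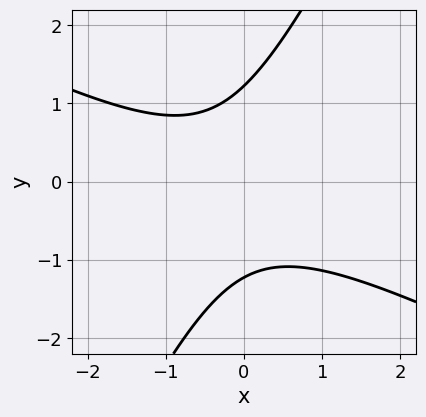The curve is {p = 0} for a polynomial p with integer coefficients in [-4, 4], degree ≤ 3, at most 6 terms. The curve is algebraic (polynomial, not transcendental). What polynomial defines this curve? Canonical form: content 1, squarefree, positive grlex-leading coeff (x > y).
2*x^2 + 3*x*y - 2*y^2 + x + 3

(a) deg p = 2. The shape is more complex than any degree-1 curve.
(b) From the visible intercepts: it misses every integer gridline on the x-axis.
(c) The integer polynomial consistent with all of this is the stated p.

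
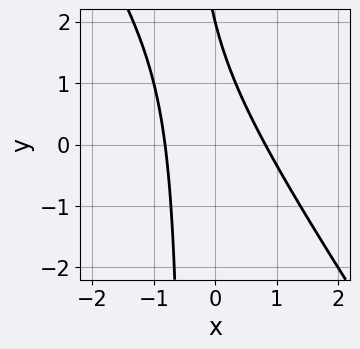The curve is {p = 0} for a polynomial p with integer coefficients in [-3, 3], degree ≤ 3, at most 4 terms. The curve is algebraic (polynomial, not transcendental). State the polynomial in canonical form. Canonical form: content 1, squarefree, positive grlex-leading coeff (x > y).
3*x^2 + 2*x*y + y - 2

(a) The degree is 2 — the shape is more complex than any degree-1 curve.
(b) Observable constraints: it crosses the y-axis at the gridline y = 2.
(c) Together with the visible shape, these determine p as stated.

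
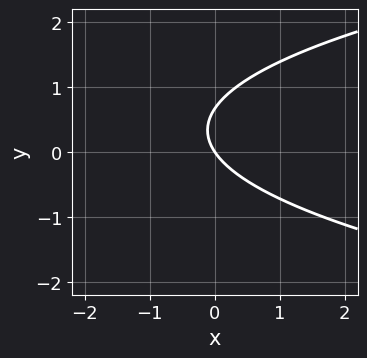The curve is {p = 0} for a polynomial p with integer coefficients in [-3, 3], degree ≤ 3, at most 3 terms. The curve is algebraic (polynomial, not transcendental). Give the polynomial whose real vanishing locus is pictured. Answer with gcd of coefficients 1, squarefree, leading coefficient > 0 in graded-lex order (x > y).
3*y^2 - 3*x - 2*y

The degree is 2 — a generic line meets the curve in up to 2 points.
Reading off the gridlines: it crosses the y-axis at the gridline y = 0; it meets the x-axis at x = 0 (among the integer gridlines).
Together with the visible shape, these determine p as stated.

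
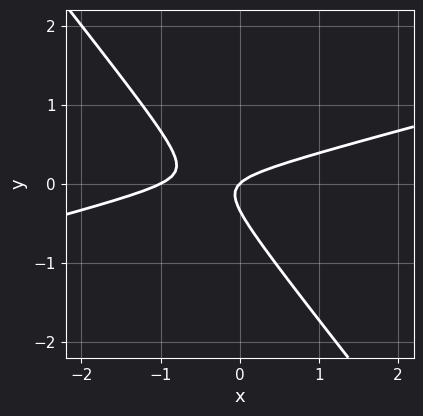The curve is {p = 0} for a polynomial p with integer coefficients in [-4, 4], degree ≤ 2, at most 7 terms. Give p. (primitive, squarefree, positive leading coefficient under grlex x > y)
(a) deg p = 2. The shape is more complex than any degree-1 curve.
(b) From the visible intercepts: the x-axis gridline crossings are at x ∈ {-1, 0}; it crosses the y-axis at the gridline y = 0.
(c) Assembling these constraints gives the stated polynomial.

x^2 - 3*x*y - 3*y^2 + x - y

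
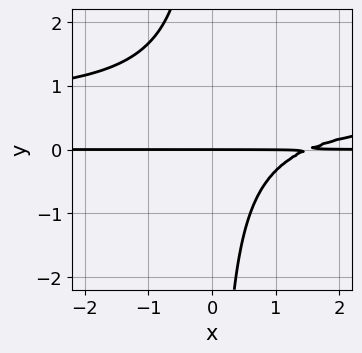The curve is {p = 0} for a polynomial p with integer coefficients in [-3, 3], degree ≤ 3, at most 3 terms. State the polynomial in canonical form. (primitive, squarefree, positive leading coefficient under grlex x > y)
(a) deg p = 3. The shape is more complex than any degree-2 curve.
(b) Against the integer gridlines: every point of the x-axis in the box is on the curve; it meets the y-axis at y = 0 (among the integer gridlines).
(c) Assembling these constraints gives the stated polynomial.

3*x*y^2 - 2*x*y + 3*y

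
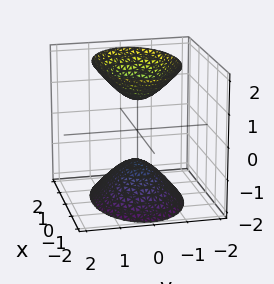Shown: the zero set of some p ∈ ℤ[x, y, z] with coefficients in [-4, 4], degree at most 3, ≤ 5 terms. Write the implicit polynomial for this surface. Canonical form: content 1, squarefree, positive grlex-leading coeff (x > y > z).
1. I count 2 distinct pieces. Treating them together as one polynomial.
2. deg p = 2. Two separate bowl-shaped sheets opening away from each other; a quadric.
3. Symmetries: it's symmetric under z → −z, forcing even powers of z; it's symmetric under x → −x, forcing even powers of x; it's symmetric under y → −y, forcing even powers of y.
4. Checking where it meets the axes: the surface avoids every integer y-axis point in the box; among the integer gridlines, it crosses the z-axis at z ∈ {-1, 1}; no x-intercept at any integer in the box.
5. Assembling these constraints gives the stated polynomial.

x^2 + 2*y^2 - z^2 + 1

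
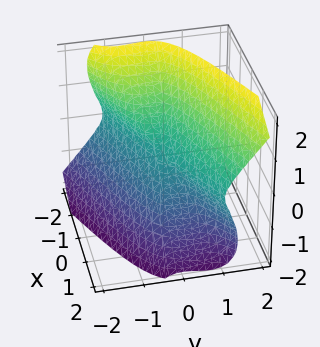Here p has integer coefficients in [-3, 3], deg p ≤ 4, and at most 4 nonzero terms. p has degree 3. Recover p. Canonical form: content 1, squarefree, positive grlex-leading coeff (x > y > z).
x*y^2 + x*z^2 - 2*y^3 + z^3

Degree: the shape is more complex than any degree-2 surface, so deg p = 3.
From the visible intercepts: it meets the y-axis at y = 0 (among the integer gridlines); it meets the z-axis at z = 0 (among the integer gridlines); every point of the x-axis in the box is on the surface.
The integer polynomial consistent with all of this is the stated p.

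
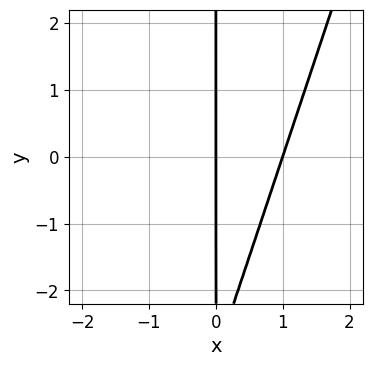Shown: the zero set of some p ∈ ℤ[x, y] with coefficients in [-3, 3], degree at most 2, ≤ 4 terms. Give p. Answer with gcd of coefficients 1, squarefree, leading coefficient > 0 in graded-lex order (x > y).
3*x^2 - x*y - 3*x

1. deg p = 2. No degree-1 curve has this shape.
2. Checking where it meets the axes: among the integer gridlines, it crosses the x-axis at x ∈ {0, 1}; the visible y-axis segment lies entirely on the curve.
3. Solving for integer coefficients yields p as stated.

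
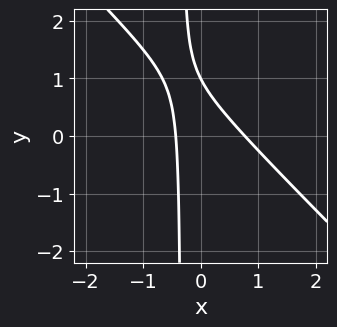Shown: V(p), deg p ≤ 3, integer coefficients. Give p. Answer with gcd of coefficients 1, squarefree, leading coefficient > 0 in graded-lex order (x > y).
3*x^2 + 3*x*y - x + y - 1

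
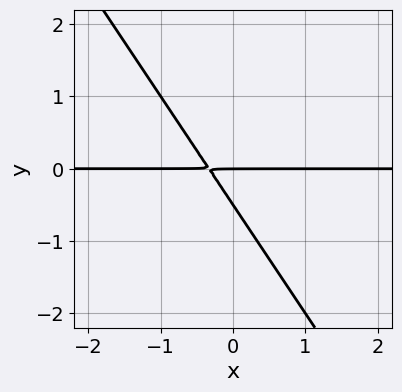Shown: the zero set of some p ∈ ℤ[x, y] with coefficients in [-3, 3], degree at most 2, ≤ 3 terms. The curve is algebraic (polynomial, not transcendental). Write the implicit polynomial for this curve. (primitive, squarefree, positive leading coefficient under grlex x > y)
3*x*y + 2*y^2 + y

First, deg p = 2.
Next, from the axis intercepts and sections: it crosses the y-axis at the gridline y = 0; the visible x-axis segment lies entirely on the curve.
Finally, putting this together gives p.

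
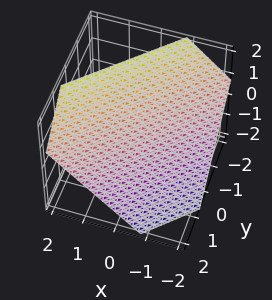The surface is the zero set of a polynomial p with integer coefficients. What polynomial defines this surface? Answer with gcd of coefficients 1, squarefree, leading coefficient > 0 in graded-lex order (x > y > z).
(a) deg p = 1. Every cross-section is a straight line — this is a plane.
(b) The integer polynomial consistent with all of this is the stated p.

3*x - 3*y - 3*z + 2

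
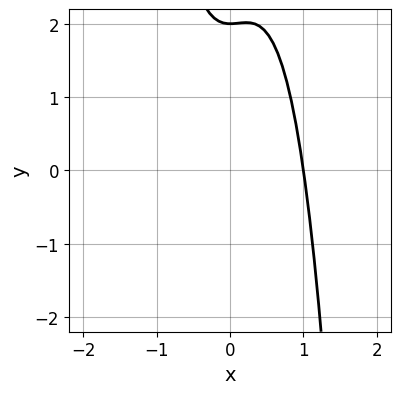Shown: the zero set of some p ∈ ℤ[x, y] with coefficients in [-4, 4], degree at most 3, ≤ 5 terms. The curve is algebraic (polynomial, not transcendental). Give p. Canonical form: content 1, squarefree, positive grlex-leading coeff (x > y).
3*x^3 - x^2 + y - 2

(a) The degree is 3 — the shape is more complex than any degree-2 curve.
(b) Observable constraints: it crosses the y-axis at the gridline y = 2; it meets the x-axis at x = 1 (among the integer gridlines).
(c) Solving for integer coefficients yields p as stated.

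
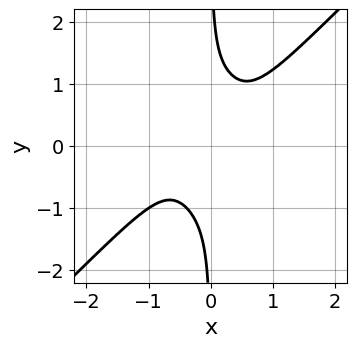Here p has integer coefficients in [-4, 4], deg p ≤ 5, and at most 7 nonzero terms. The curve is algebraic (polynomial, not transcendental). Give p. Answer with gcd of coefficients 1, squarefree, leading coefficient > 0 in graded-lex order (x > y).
3*x^4 - x^2*y^2 - 2*x*y^3 + x^2*y + 1

1. deg p = 4. A generic line meets the curve in up to 4 points.
2. From the axis intercepts and sections: it misses every integer gridline on the x-axis; it misses every integer gridline on the y-axis.
3. Fitting integer coefficients to these (and the overall shape) gives p.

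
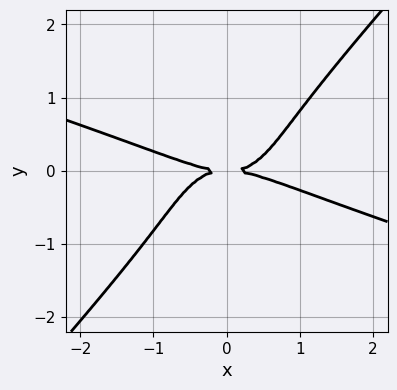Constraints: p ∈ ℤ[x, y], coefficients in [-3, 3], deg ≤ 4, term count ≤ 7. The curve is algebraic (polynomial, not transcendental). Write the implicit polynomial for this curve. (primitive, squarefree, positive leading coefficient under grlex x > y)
First, degree: the shape is more complex than any degree-3 curve, so deg p = 4.
Then, reading off the gridlines: it meets the x-axis at x = 0 (among the integer gridlines); it meets the y-axis at y = 0 (among the integer gridlines).
Finally, matching integer coefficients to the picture gives p.

x^4 + 3*x^3*y - x*y^3 - 2*y^4 - 3*y^2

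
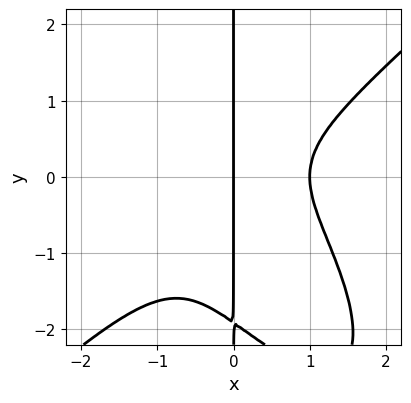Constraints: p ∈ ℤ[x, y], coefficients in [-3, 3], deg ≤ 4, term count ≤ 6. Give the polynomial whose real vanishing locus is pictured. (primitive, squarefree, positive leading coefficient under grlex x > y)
(a) Degree: no degree-3 curve has this shape, so deg p = 4.
(b) Against the integer gridlines: the x-axis gridline crossings are at x ∈ {0, 1}; the visible y-axis segment lies entirely on the curve.
(c) The integer polynomial consistent with all of this is the stated p.

3*x^4 - 2*x^2*y^2 - 2*x*y^3 - 3*x*y^2 - 3*x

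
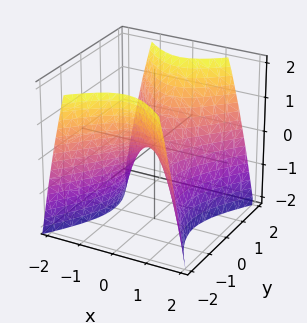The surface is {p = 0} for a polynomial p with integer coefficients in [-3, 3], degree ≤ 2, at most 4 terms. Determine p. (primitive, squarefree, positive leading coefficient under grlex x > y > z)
1. The degree is 2 — a hyperbolic paraboloid; a quadric.
2. Symmetries: it's symmetric under x → −x, forcing even powers of x; mirror symmetry y ↦ −y ⇒ only even powers of y.
3. Reading off the gridlines: it crosses the z-axis at the gridline z = 0; it crosses the y-axis at the gridline y = 0; it meets the x-axis at x = 0 (among the integer gridlines).
4. Putting this together gives p.

3*x^2 - 2*y^2 + 2*z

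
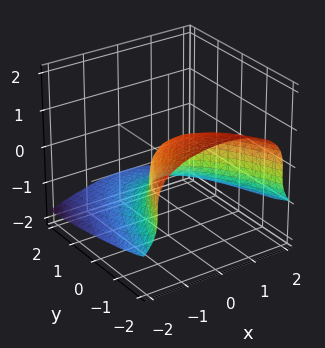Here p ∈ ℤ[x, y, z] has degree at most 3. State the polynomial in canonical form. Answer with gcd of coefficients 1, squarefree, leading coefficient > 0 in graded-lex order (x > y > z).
3*z^3 + 2*x^2 + 3*y

First, the degree is 3 — the shape is more complex than any degree-2 surface.
Next, reading off the gridlines: it crosses the y-axis at the gridline y = 0; one z-axis crossing is at z = 0; it crosses the x-axis at the gridline x = 0.
Finally, these observations pin down the coefficients.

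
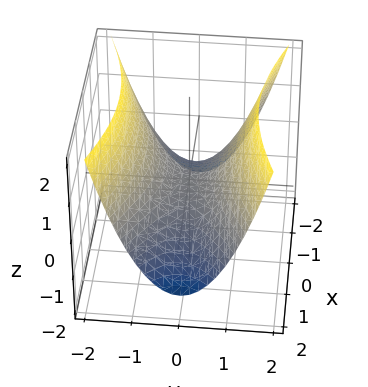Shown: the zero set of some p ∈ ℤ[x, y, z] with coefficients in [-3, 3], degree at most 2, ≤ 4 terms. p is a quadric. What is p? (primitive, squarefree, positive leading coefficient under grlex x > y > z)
1. deg p = 2.
2. Symmetries: mirror symmetry y ↦ −y ⇒ only even powers of y; mirror symmetry x ↦ −x ⇒ only even powers of x.
3. Against the integer gridlines: it meets the x-axis at x = 0 (among the integer gridlines); one y-axis crossing is at y = 0.
4. Fitting integer coefficients to these (and the overall shape) gives p.

x^2 - 3*y^2 + 3*z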